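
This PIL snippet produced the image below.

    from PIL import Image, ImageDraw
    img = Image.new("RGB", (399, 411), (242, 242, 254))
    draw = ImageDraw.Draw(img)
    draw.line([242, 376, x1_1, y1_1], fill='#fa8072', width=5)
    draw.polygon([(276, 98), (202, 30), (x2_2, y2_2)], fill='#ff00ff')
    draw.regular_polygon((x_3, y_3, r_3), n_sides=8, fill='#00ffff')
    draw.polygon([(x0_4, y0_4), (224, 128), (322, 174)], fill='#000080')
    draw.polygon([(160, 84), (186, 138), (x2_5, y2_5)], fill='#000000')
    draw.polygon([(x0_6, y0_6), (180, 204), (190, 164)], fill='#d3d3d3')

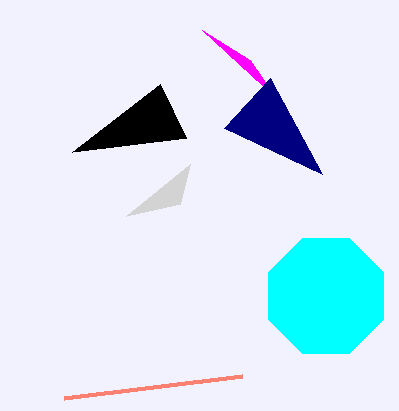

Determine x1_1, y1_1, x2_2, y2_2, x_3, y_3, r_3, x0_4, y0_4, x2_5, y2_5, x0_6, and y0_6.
x1_1 = 64; y1_1 = 398; x2_2 = 250; y2_2 = 60; x_3 = 326; y_3 = 296; r_3 = 62; x0_4 = 270; y0_4 = 78; x2_5 = 72; y2_5 = 152; x0_6 = 126; y0_6 = 216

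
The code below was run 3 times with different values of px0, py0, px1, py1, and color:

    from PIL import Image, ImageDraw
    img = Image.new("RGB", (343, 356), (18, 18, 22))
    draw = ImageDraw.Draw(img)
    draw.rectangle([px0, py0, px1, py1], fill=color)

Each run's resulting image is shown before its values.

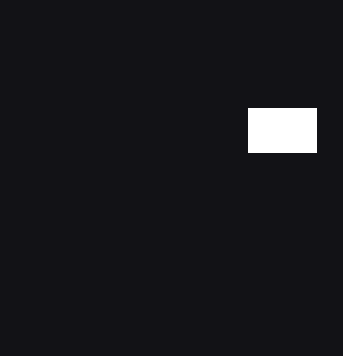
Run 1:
px0 = 248, py0 = 108, px1 = 316, py1 = 152, color = 'white'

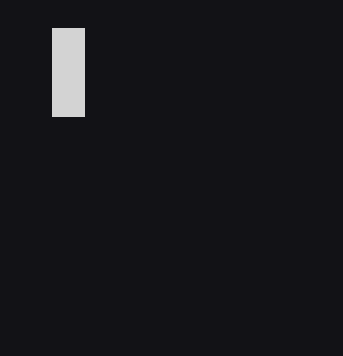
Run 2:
px0 = 52, py0 = 28, px1 = 84, py1 = 116, color = 'lightgray'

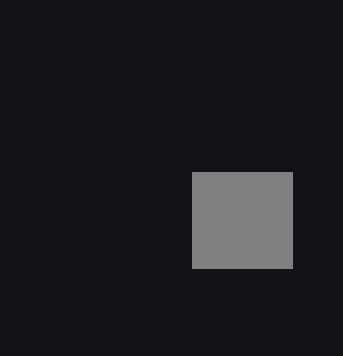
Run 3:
px0 = 192, py0 = 172, px1 = 292, py1 = 268, color = 'gray'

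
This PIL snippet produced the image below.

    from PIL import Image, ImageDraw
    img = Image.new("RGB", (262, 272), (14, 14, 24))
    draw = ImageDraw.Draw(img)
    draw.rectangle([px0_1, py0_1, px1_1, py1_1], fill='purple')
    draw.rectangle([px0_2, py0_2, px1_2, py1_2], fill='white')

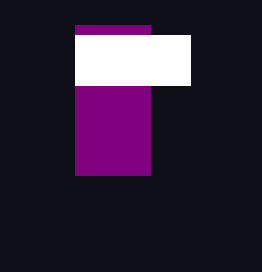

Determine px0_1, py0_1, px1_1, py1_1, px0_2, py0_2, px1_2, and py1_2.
px0_1 = 75; py0_1 = 25; px1_1 = 150; py1_1 = 175; px0_2 = 75; py0_2 = 35; px1_2 = 190; py1_2 = 85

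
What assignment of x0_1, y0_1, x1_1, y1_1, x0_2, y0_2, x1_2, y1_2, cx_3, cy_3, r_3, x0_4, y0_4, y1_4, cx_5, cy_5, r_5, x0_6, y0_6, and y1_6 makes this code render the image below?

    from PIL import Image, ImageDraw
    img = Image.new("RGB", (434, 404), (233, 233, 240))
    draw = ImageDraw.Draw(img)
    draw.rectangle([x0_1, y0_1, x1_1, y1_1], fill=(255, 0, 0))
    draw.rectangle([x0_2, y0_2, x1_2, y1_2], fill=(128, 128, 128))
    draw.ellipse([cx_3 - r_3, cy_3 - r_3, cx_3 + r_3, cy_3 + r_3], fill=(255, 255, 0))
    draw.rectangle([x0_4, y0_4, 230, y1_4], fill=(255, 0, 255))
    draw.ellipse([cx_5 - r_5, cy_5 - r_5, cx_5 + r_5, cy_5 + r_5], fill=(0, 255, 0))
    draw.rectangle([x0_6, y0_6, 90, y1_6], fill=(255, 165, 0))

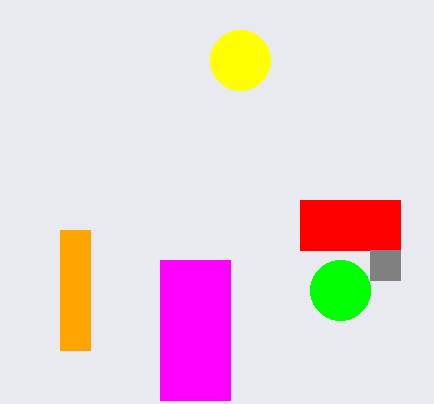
x0_1 = 300
y0_1 = 200
x1_1 = 400
y1_1 = 250
x0_2 = 370
y0_2 = 250
x1_2 = 400
y1_2 = 280
cx_3 = 240
cy_3 = 60
r_3 = 30
x0_4 = 160
y0_4 = 260
y1_4 = 400
cx_5 = 340
cy_5 = 290
r_5 = 30
x0_6 = 60
y0_6 = 230
y1_6 = 350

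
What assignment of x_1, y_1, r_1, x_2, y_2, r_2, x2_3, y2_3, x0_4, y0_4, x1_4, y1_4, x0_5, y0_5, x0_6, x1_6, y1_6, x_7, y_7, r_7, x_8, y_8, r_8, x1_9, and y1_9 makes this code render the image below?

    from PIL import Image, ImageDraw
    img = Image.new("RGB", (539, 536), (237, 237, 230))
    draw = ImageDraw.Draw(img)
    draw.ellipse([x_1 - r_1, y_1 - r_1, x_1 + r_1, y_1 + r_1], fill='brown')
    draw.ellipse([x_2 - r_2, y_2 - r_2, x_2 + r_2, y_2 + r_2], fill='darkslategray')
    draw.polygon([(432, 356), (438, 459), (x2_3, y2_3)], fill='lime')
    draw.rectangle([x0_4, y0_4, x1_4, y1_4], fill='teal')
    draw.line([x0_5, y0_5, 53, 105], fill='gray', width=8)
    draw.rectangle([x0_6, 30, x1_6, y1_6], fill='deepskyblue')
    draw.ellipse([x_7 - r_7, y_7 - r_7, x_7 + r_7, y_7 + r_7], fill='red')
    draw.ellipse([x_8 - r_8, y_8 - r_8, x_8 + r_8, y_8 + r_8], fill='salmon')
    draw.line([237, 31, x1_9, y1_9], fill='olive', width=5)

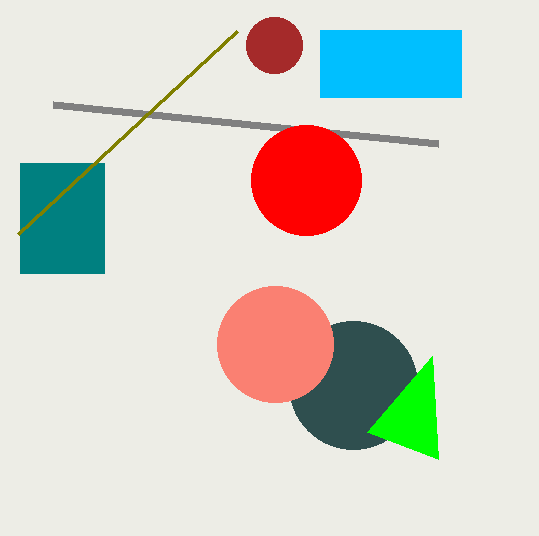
x_1 = 274; y_1 = 45; r_1 = 28; x_2 = 353; y_2 = 385; r_2 = 64; x2_3 = 367; y2_3 = 432; x0_4 = 20; y0_4 = 163; x1_4 = 104; y1_4 = 273; x0_5 = 438; y0_5 = 144; x0_6 = 320; x1_6 = 461; y1_6 = 97; x_7 = 306; y_7 = 180; r_7 = 55; x_8 = 275; y_8 = 344; r_8 = 58; x1_9 = 18; y1_9 = 234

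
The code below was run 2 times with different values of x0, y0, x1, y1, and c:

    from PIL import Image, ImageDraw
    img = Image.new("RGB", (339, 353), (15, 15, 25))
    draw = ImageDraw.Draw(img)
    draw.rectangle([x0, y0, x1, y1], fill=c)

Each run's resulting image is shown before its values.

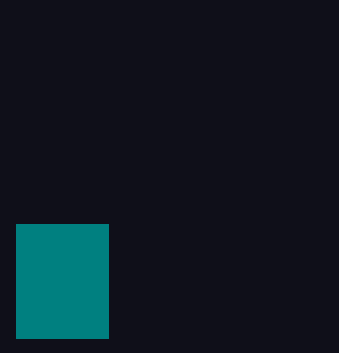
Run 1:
x0 = 16; y0 = 224; x1 = 108; y1 = 338; c = 'teal'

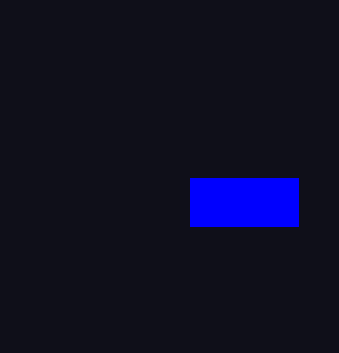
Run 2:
x0 = 190, y0 = 178, x1 = 298, y1 = 226, c = 'blue'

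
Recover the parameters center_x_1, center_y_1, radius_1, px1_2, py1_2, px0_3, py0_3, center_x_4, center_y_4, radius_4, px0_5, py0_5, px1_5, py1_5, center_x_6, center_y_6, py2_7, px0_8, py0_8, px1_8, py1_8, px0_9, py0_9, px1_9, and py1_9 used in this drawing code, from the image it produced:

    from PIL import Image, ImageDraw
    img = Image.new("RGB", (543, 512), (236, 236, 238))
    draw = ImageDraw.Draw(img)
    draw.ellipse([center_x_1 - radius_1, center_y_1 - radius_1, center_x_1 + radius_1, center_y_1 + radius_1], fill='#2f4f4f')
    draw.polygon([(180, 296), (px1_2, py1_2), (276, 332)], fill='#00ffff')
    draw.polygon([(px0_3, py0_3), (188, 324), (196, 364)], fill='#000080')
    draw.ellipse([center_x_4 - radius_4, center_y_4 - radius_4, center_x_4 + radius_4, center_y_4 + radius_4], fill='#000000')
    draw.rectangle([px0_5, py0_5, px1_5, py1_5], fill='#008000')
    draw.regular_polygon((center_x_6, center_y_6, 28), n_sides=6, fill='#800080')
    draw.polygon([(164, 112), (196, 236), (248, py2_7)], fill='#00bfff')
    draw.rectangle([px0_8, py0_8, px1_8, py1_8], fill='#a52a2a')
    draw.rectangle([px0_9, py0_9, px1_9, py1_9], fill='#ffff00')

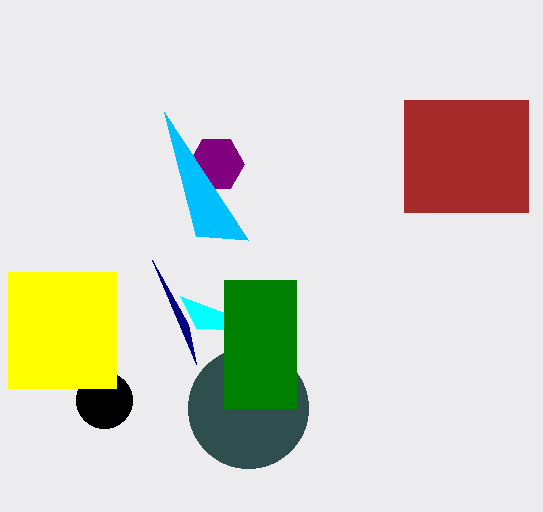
center_x_1 = 248, center_y_1 = 408, radius_1 = 60, px1_2 = 196, py1_2 = 328, px0_3 = 152, py0_3 = 260, center_x_4 = 104, center_y_4 = 400, radius_4 = 28, px0_5 = 224, py0_5 = 280, px1_5 = 296, py1_5 = 408, center_x_6 = 216, center_y_6 = 164, py2_7 = 240, px0_8 = 404, py0_8 = 100, px1_8 = 528, py1_8 = 212, px0_9 = 8, py0_9 = 272, px1_9 = 116, py1_9 = 388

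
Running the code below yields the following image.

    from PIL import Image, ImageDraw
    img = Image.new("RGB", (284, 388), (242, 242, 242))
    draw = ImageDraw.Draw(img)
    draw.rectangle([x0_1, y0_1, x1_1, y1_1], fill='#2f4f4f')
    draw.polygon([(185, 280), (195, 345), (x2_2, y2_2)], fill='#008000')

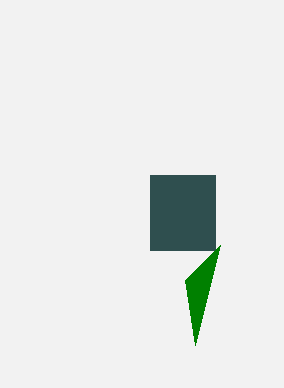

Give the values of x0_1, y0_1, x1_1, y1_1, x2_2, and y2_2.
x0_1 = 150; y0_1 = 175; x1_1 = 215; y1_1 = 250; x2_2 = 220; y2_2 = 245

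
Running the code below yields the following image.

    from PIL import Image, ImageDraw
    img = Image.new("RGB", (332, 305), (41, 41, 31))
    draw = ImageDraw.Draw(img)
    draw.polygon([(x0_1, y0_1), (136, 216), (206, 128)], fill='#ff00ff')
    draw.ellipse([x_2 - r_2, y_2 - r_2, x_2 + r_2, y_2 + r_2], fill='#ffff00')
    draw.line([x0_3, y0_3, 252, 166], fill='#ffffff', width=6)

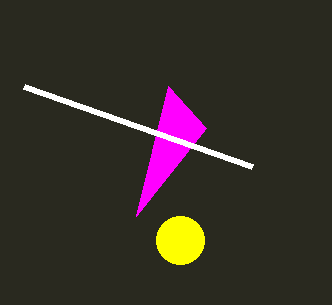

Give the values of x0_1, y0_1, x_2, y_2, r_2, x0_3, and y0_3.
x0_1 = 168; y0_1 = 86; x_2 = 180; y_2 = 240; r_2 = 24; x0_3 = 24; y0_3 = 86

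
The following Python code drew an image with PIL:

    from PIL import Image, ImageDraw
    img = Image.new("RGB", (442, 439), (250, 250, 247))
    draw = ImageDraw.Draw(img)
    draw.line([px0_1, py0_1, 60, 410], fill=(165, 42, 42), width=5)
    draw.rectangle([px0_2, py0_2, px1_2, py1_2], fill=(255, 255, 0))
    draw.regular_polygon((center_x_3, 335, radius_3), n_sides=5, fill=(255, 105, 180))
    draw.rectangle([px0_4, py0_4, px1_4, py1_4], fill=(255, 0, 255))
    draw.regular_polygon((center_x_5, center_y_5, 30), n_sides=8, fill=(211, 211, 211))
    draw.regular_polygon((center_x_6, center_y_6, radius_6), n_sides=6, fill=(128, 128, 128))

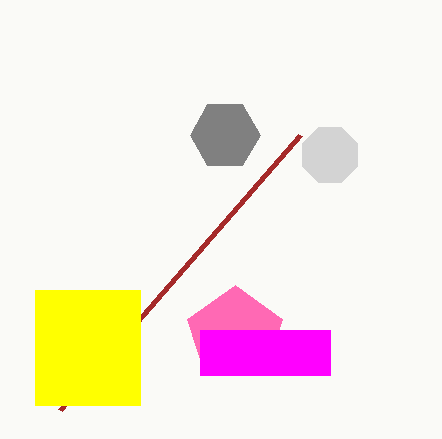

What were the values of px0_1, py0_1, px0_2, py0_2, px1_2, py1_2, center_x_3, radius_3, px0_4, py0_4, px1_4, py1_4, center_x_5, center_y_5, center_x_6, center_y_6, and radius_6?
px0_1 = 300, py0_1 = 135, px0_2 = 35, py0_2 = 290, px1_2 = 140, py1_2 = 405, center_x_3 = 235, radius_3 = 50, px0_4 = 200, py0_4 = 330, px1_4 = 330, py1_4 = 375, center_x_5 = 330, center_y_5 = 155, center_x_6 = 225, center_y_6 = 135, radius_6 = 35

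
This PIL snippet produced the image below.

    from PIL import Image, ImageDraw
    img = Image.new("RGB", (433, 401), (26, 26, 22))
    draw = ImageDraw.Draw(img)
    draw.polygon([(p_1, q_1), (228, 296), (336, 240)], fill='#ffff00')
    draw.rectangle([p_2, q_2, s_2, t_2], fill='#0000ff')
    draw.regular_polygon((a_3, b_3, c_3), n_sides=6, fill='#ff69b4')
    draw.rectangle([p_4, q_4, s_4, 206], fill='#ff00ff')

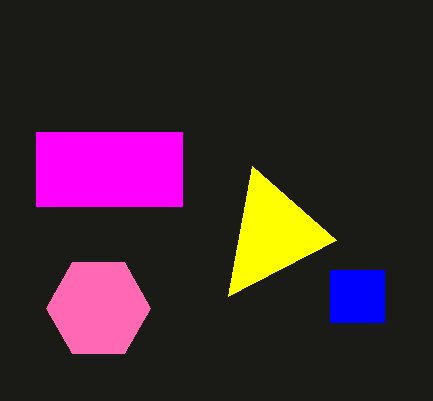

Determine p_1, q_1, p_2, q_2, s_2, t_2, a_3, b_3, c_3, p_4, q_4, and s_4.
p_1 = 252
q_1 = 166
p_2 = 330
q_2 = 270
s_2 = 384
t_2 = 322
a_3 = 98
b_3 = 308
c_3 = 52
p_4 = 36
q_4 = 132
s_4 = 182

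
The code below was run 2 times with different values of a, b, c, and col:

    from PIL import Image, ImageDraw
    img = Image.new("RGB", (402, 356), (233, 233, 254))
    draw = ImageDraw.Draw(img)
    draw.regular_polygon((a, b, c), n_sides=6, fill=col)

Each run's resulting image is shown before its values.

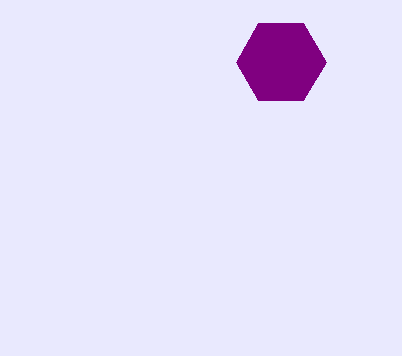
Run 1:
a = 281; b = 62; c = 45; col = 'purple'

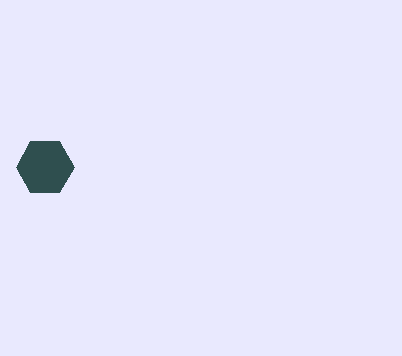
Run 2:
a = 45
b = 167
c = 29
col = 'darkslategray'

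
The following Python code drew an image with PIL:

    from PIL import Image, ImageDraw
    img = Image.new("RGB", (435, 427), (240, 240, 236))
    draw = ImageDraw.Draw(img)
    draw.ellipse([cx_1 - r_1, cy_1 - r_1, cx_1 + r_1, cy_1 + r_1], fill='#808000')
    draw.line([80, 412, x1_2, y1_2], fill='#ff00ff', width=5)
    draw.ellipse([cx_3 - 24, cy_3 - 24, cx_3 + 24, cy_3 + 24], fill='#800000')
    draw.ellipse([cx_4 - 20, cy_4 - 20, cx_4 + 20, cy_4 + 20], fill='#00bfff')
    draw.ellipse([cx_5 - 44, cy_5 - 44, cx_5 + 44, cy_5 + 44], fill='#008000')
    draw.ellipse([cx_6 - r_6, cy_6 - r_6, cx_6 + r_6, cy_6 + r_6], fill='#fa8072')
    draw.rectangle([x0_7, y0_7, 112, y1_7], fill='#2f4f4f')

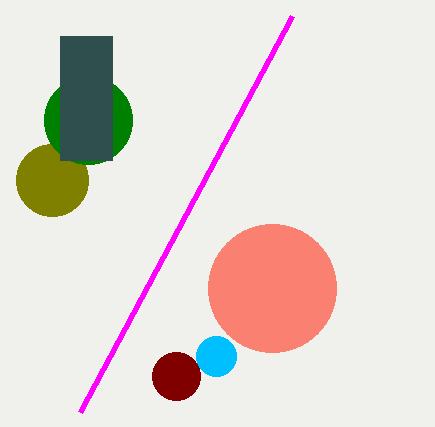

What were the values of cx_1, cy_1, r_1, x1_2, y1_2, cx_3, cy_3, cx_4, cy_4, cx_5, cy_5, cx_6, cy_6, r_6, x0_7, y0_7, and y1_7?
cx_1 = 52; cy_1 = 180; r_1 = 36; x1_2 = 292; y1_2 = 16; cx_3 = 176; cy_3 = 376; cx_4 = 216; cy_4 = 356; cx_5 = 88; cy_5 = 120; cx_6 = 272; cy_6 = 288; r_6 = 64; x0_7 = 60; y0_7 = 36; y1_7 = 160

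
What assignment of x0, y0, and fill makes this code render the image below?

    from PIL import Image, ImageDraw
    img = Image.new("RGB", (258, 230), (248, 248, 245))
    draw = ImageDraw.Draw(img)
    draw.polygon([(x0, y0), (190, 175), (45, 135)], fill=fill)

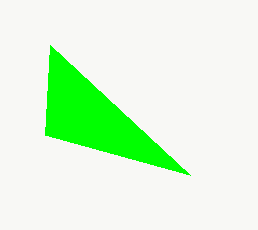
x0 = 50, y0 = 45, fill = 'lime'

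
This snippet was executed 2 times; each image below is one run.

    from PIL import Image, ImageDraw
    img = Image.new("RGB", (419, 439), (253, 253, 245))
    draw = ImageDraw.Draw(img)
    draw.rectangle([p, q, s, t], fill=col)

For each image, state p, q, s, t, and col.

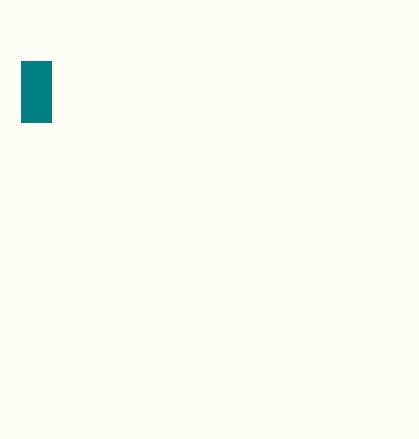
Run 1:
p = 21
q = 61
s = 51
t = 122
col = 'teal'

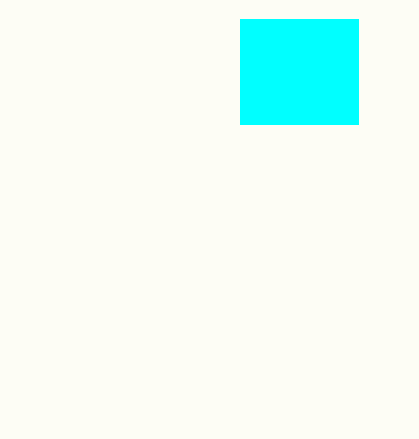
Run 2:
p = 240
q = 19
s = 358
t = 124
col = 'cyan'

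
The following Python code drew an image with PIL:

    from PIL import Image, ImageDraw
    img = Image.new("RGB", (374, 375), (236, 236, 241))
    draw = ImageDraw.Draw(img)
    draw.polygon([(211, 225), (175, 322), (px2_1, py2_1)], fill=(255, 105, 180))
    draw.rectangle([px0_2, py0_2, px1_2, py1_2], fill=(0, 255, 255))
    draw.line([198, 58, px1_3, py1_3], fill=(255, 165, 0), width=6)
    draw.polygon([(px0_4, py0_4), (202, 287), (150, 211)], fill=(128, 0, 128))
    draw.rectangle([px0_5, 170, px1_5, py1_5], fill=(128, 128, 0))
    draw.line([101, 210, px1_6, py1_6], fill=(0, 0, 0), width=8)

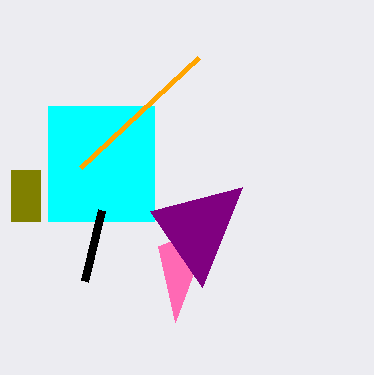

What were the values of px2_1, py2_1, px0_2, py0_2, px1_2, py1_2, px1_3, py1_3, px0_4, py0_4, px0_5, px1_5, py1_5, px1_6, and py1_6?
px2_1 = 158; py2_1 = 246; px0_2 = 48; py0_2 = 106; px1_2 = 154; py1_2 = 221; px1_3 = 80; py1_3 = 168; px0_4 = 242; py0_4 = 187; px0_5 = 11; px1_5 = 40; py1_5 = 221; px1_6 = 84; py1_6 = 281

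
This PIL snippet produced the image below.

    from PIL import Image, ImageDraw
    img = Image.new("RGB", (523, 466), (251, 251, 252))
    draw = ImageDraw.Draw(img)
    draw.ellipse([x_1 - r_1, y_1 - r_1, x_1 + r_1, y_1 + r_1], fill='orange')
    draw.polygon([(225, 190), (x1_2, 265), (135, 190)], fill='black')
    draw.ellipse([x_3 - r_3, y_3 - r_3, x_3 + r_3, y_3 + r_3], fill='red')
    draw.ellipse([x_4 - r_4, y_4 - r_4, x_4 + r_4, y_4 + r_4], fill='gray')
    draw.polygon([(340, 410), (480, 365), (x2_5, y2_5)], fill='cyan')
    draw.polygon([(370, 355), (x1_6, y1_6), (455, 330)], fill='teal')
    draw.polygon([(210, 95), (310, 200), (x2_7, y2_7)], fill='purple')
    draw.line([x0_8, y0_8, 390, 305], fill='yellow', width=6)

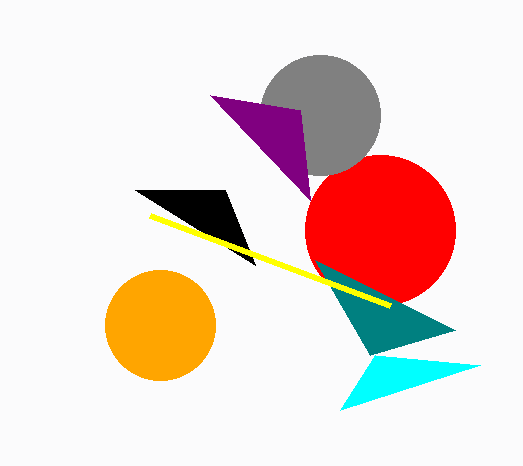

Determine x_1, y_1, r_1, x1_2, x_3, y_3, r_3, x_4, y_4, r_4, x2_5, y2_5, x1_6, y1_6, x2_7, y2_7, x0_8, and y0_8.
x_1 = 160, y_1 = 325, r_1 = 55, x1_2 = 255, x_3 = 380, y_3 = 230, r_3 = 75, x_4 = 320, y_4 = 115, r_4 = 60, x2_5 = 375, y2_5 = 355, x1_6 = 315, y1_6 = 260, x2_7 = 300, y2_7 = 110, x0_8 = 150, y0_8 = 215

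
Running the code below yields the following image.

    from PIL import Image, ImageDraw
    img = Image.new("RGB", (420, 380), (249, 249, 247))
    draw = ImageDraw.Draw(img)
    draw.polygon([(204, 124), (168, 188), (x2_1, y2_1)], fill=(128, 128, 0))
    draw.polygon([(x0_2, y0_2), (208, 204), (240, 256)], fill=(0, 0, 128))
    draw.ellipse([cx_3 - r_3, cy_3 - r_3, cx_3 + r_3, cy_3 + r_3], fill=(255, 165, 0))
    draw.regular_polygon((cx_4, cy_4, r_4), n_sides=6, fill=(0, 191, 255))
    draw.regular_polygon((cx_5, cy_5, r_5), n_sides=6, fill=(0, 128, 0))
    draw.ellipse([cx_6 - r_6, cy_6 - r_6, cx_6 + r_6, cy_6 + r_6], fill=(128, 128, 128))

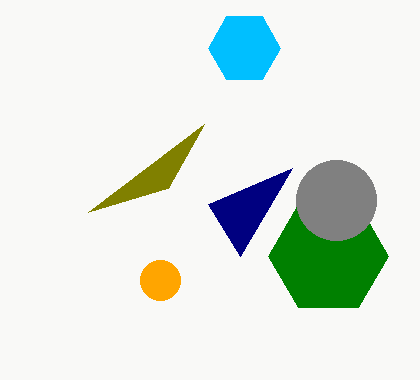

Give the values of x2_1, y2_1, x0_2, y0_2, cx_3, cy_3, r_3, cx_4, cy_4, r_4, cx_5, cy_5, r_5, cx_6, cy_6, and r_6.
x2_1 = 88
y2_1 = 212
x0_2 = 292
y0_2 = 168
cx_3 = 160
cy_3 = 280
r_3 = 20
cx_4 = 244
cy_4 = 48
r_4 = 36
cx_5 = 328
cy_5 = 256
r_5 = 60
cx_6 = 336
cy_6 = 200
r_6 = 40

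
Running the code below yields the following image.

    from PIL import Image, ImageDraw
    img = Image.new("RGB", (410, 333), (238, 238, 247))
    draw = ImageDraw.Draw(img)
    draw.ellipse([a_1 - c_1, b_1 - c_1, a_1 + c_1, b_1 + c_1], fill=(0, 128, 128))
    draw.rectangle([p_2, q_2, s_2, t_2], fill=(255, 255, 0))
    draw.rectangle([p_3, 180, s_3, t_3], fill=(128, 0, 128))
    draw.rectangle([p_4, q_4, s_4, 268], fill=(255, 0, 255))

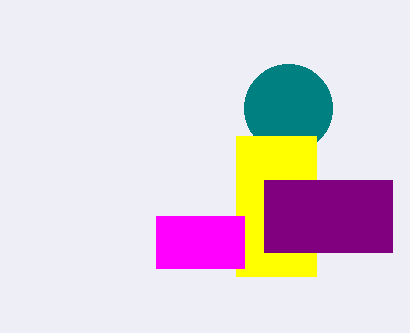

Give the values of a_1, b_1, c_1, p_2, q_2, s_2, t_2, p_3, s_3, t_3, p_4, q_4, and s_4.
a_1 = 288
b_1 = 108
c_1 = 44
p_2 = 236
q_2 = 136
s_2 = 316
t_2 = 276
p_3 = 264
s_3 = 392
t_3 = 252
p_4 = 156
q_4 = 216
s_4 = 244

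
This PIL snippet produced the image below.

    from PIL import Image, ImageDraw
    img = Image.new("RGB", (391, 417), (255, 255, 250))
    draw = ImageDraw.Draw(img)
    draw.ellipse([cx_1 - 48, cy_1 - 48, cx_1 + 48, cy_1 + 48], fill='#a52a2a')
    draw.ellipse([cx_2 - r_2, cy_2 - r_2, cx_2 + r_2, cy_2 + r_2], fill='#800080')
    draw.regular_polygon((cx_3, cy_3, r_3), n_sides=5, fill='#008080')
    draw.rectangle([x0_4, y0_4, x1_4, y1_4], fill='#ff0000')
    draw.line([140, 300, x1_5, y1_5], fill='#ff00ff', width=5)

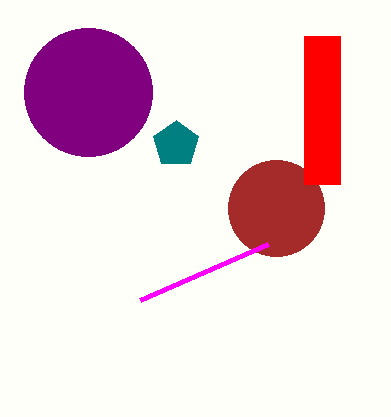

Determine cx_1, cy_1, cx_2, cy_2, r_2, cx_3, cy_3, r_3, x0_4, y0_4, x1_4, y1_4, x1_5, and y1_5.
cx_1 = 276, cy_1 = 208, cx_2 = 88, cy_2 = 92, r_2 = 64, cx_3 = 176, cy_3 = 144, r_3 = 24, x0_4 = 304, y0_4 = 36, x1_4 = 340, y1_4 = 184, x1_5 = 268, y1_5 = 244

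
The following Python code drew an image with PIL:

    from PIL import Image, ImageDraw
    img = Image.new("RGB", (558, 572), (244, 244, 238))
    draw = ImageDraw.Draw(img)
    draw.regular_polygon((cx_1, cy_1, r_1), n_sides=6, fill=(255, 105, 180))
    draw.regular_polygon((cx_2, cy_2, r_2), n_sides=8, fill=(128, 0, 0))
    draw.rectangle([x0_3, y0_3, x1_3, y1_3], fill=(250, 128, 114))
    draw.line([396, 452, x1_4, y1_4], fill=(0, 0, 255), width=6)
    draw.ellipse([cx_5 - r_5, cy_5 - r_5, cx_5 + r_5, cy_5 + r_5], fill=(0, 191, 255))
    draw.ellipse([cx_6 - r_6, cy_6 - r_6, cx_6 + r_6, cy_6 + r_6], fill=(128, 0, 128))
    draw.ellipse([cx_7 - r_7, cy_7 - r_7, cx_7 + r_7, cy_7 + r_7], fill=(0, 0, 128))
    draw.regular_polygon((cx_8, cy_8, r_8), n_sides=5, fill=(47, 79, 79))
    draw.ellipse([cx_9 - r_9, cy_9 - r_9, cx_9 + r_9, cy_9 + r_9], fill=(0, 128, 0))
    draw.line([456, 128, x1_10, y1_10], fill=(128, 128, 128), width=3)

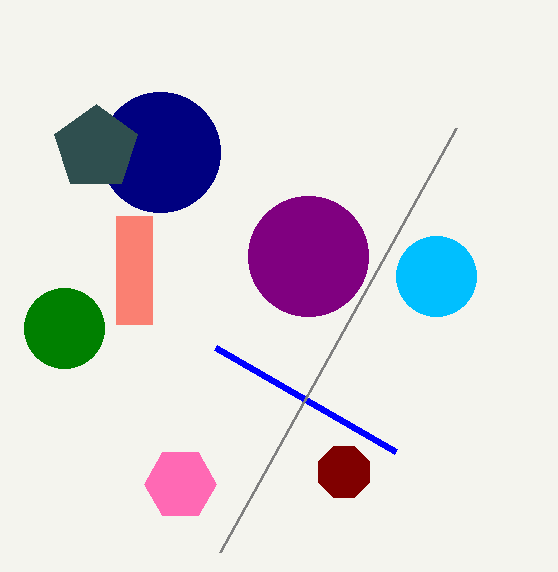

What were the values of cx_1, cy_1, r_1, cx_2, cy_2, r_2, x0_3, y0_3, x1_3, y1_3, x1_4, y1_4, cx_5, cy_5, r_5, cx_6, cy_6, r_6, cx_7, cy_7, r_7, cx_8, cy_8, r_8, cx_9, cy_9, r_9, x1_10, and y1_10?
cx_1 = 180
cy_1 = 484
r_1 = 36
cx_2 = 344
cy_2 = 472
r_2 = 28
x0_3 = 116
y0_3 = 216
x1_3 = 152
y1_3 = 324
x1_4 = 216
y1_4 = 348
cx_5 = 436
cy_5 = 276
r_5 = 40
cx_6 = 308
cy_6 = 256
r_6 = 60
cx_7 = 160
cy_7 = 152
r_7 = 60
cx_8 = 96
cy_8 = 148
r_8 = 44
cx_9 = 64
cy_9 = 328
r_9 = 40
x1_10 = 220
y1_10 = 552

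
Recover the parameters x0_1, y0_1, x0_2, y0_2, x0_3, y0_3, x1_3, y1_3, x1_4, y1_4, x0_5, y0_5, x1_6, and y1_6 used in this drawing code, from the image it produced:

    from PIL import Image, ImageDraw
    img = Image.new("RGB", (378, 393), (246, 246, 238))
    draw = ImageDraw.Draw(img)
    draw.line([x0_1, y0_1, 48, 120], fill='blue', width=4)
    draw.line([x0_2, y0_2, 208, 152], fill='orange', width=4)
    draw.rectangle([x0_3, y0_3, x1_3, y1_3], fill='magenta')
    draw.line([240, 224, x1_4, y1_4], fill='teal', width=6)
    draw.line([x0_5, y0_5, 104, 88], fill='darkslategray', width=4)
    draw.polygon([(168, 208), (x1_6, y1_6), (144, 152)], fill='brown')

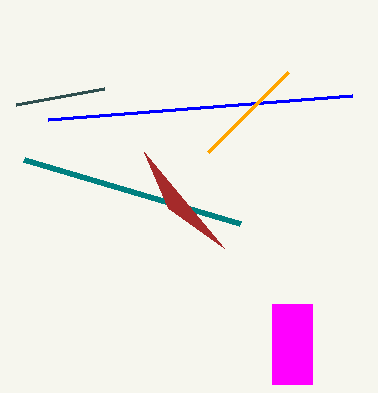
x0_1 = 352, y0_1 = 96, x0_2 = 288, y0_2 = 72, x0_3 = 272, y0_3 = 304, x1_3 = 312, y1_3 = 384, x1_4 = 24, y1_4 = 160, x0_5 = 16, y0_5 = 104, x1_6 = 224, y1_6 = 248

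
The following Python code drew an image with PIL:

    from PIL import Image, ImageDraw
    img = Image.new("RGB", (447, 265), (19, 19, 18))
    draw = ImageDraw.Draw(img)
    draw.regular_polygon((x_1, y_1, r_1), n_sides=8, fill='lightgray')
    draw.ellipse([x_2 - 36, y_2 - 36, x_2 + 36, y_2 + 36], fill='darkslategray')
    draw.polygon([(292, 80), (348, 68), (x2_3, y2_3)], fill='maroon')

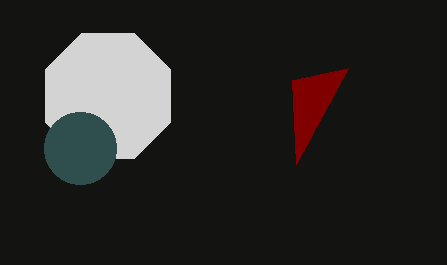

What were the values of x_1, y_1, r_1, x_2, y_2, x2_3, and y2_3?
x_1 = 108, y_1 = 96, r_1 = 68, x_2 = 80, y_2 = 148, x2_3 = 296, y2_3 = 164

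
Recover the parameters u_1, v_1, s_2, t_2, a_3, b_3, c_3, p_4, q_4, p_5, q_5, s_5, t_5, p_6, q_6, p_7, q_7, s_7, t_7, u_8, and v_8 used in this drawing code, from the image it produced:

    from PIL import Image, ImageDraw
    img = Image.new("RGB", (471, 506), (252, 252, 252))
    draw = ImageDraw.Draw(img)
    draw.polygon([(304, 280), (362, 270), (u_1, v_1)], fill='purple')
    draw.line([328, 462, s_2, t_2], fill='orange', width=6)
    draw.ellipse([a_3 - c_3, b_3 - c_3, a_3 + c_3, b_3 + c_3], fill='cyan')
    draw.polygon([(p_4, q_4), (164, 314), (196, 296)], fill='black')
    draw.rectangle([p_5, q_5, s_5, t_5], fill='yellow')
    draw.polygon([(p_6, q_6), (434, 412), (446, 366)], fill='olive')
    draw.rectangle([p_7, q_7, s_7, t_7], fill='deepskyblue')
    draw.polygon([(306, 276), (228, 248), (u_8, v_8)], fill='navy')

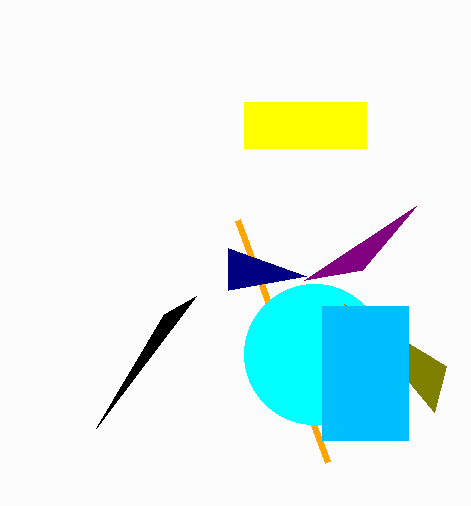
u_1 = 416, v_1 = 206, s_2 = 238, t_2 = 220, a_3 = 314, b_3 = 354, c_3 = 70, p_4 = 96, q_4 = 428, p_5 = 244, q_5 = 102, s_5 = 366, t_5 = 148, p_6 = 344, q_6 = 304, p_7 = 322, q_7 = 306, s_7 = 408, t_7 = 440, u_8 = 228, v_8 = 290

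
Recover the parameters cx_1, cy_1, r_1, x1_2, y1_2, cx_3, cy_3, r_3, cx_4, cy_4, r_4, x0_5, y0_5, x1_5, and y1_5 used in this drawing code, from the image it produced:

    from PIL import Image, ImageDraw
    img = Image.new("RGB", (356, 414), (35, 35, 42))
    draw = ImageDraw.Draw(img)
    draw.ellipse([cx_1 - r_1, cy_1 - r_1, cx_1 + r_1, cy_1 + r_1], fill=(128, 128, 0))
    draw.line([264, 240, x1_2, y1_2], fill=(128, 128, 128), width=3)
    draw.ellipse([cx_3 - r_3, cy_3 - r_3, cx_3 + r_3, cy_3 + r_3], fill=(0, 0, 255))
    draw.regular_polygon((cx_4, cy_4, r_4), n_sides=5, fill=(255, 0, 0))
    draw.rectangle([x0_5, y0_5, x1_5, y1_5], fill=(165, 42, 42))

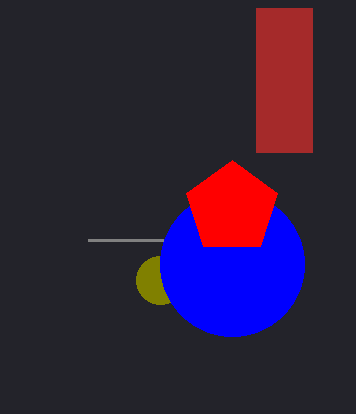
cx_1 = 160; cy_1 = 280; r_1 = 24; x1_2 = 88; y1_2 = 240; cx_3 = 232; cy_3 = 264; r_3 = 72; cx_4 = 232; cy_4 = 208; r_4 = 48; x0_5 = 256; y0_5 = 8; x1_5 = 312; y1_5 = 152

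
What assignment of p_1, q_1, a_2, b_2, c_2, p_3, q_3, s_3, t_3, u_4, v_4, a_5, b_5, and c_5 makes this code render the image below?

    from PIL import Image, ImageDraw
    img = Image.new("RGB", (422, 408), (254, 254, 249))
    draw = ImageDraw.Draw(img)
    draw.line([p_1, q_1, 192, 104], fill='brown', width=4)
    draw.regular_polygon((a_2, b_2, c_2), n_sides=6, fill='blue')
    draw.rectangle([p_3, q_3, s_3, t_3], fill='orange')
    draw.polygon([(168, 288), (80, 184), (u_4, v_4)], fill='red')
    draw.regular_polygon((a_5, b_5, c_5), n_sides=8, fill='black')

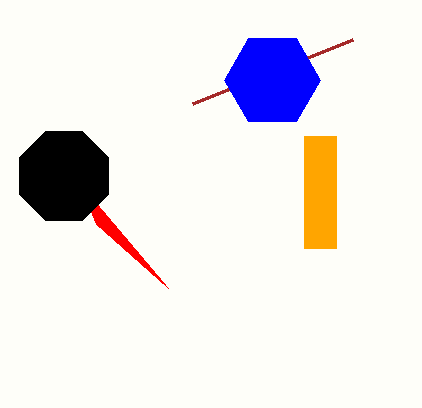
p_1 = 352
q_1 = 40
a_2 = 272
b_2 = 80
c_2 = 48
p_3 = 304
q_3 = 136
s_3 = 336
t_3 = 248
u_4 = 96
v_4 = 224
a_5 = 64
b_5 = 176
c_5 = 48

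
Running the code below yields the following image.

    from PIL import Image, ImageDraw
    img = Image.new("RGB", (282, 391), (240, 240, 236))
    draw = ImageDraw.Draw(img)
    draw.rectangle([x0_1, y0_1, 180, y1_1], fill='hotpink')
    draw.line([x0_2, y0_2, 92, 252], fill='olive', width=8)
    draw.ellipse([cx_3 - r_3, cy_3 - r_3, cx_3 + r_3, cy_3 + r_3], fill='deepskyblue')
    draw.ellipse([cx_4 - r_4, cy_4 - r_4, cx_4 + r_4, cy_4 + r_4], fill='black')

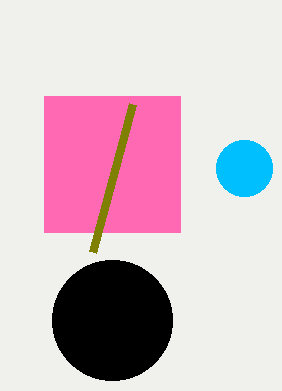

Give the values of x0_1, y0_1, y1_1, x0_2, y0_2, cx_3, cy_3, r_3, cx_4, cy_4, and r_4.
x0_1 = 44
y0_1 = 96
y1_1 = 232
x0_2 = 132
y0_2 = 104
cx_3 = 244
cy_3 = 168
r_3 = 28
cx_4 = 112
cy_4 = 320
r_4 = 60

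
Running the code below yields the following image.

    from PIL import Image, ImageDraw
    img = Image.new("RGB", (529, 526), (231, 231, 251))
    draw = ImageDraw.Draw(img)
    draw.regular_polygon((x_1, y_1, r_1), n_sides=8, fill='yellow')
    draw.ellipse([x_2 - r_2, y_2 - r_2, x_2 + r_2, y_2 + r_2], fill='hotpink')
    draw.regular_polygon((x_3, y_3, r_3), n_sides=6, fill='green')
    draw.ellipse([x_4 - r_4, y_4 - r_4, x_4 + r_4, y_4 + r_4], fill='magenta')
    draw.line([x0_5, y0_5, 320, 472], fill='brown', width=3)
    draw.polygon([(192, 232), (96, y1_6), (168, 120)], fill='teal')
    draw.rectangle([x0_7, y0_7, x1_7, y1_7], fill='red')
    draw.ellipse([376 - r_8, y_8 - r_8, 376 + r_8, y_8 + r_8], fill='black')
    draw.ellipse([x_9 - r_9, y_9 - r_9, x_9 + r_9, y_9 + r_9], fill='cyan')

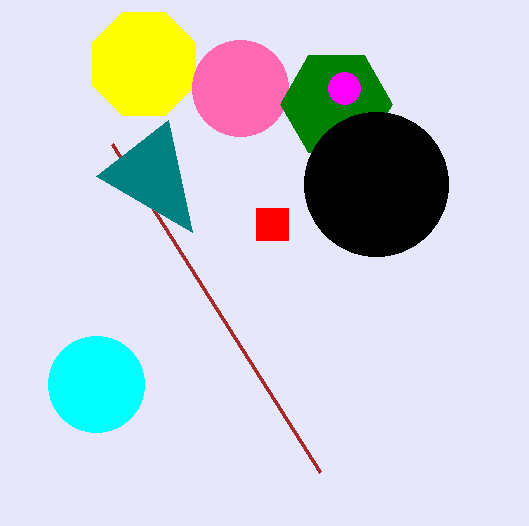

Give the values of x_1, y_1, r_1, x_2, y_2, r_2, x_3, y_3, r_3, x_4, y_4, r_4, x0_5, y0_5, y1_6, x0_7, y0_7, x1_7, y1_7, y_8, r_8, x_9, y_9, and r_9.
x_1 = 144, y_1 = 64, r_1 = 56, x_2 = 240, y_2 = 88, r_2 = 48, x_3 = 336, y_3 = 104, r_3 = 56, x_4 = 344, y_4 = 88, r_4 = 16, x0_5 = 112, y0_5 = 144, y1_6 = 176, x0_7 = 256, y0_7 = 208, x1_7 = 288, y1_7 = 240, y_8 = 184, r_8 = 72, x_9 = 96, y_9 = 384, r_9 = 48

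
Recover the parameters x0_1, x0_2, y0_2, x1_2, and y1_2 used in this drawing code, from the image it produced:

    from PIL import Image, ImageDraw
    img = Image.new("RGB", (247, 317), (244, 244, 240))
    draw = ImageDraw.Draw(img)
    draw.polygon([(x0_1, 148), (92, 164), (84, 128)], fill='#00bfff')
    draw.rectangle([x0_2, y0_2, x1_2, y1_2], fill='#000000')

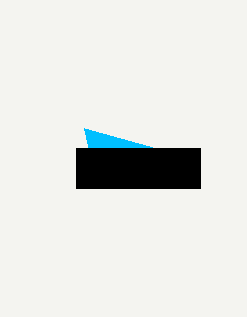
x0_1 = 156
x0_2 = 76
y0_2 = 148
x1_2 = 200
y1_2 = 188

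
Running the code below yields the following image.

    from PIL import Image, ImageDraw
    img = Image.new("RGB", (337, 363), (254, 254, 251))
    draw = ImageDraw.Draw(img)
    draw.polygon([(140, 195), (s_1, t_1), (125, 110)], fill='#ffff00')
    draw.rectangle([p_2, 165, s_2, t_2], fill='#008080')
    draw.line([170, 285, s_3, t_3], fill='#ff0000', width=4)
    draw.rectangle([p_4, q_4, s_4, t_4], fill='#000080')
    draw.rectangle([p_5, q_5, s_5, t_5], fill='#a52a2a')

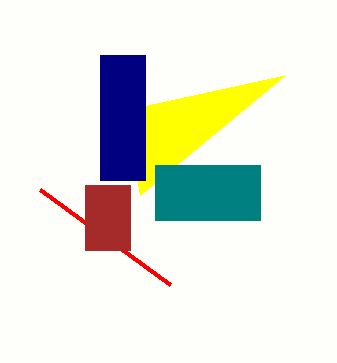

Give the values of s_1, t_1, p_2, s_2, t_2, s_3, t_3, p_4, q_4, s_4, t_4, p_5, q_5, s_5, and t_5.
s_1 = 285
t_1 = 75
p_2 = 155
s_2 = 260
t_2 = 220
s_3 = 40
t_3 = 190
p_4 = 100
q_4 = 55
s_4 = 145
t_4 = 180
p_5 = 85
q_5 = 185
s_5 = 130
t_5 = 250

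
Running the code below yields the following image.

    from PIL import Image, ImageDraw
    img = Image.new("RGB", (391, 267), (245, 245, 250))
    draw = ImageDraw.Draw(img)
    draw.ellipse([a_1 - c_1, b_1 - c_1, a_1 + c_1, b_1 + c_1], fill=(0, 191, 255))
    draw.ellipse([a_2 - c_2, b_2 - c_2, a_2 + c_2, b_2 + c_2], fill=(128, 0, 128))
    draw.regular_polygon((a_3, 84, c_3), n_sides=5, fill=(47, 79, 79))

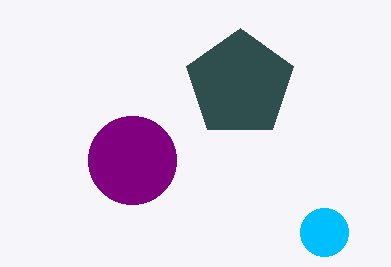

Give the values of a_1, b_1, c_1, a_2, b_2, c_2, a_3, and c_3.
a_1 = 324, b_1 = 232, c_1 = 24, a_2 = 132, b_2 = 160, c_2 = 44, a_3 = 240, c_3 = 56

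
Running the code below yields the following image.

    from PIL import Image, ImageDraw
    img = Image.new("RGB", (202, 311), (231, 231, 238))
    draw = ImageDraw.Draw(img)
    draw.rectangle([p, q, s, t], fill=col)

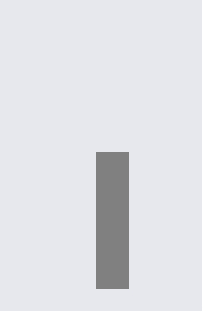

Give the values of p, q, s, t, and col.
p = 96; q = 152; s = 128; t = 288; col = 'gray'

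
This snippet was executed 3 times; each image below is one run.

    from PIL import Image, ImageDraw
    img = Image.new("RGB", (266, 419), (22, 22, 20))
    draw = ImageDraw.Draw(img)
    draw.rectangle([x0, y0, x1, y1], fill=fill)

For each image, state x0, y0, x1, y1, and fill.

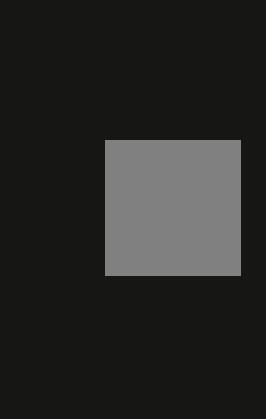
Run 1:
x0 = 105, y0 = 140, x1 = 240, y1 = 275, fill = 'gray'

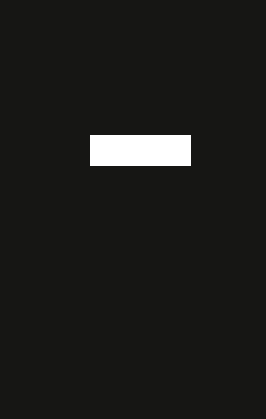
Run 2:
x0 = 90
y0 = 135
x1 = 190
y1 = 165
fill = 'white'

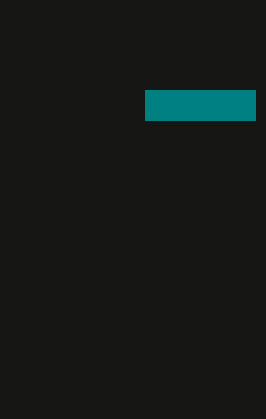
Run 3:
x0 = 145, y0 = 90, x1 = 255, y1 = 120, fill = 'teal'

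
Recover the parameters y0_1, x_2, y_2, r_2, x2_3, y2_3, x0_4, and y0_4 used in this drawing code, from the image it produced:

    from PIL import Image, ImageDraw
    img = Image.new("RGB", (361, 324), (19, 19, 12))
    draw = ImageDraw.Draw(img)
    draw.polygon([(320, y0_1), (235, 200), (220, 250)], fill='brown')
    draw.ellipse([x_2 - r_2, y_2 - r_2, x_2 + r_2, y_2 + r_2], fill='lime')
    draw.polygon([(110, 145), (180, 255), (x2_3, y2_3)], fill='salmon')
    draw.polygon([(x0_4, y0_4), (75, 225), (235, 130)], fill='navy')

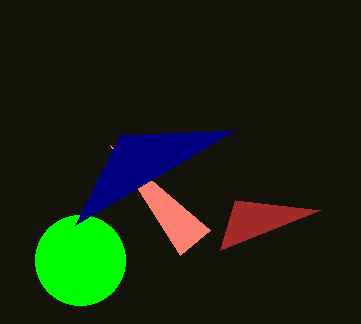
y0_1 = 210; x_2 = 80; y_2 = 260; r_2 = 45; x2_3 = 210; y2_3 = 230; x0_4 = 120; y0_4 = 135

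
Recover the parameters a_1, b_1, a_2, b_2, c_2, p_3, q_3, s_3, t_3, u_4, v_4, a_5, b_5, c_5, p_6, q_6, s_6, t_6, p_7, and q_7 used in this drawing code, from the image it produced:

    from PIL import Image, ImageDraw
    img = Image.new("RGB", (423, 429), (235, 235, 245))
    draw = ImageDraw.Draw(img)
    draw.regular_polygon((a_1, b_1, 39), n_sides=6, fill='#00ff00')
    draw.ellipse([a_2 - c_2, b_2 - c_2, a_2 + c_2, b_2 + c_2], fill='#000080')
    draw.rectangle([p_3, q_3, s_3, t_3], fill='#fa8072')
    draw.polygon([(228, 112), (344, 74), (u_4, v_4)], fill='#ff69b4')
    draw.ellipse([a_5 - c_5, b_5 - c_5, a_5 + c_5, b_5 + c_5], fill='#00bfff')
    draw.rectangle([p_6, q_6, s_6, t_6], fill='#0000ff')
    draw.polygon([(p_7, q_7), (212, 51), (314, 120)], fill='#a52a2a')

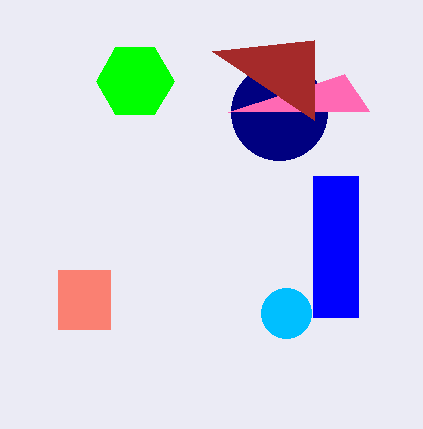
a_1 = 135; b_1 = 81; a_2 = 279; b_2 = 112; c_2 = 48; p_3 = 58; q_3 = 270; s_3 = 110; t_3 = 329; u_4 = 369; v_4 = 111; a_5 = 286; b_5 = 313; c_5 = 25; p_6 = 313; q_6 = 176; s_6 = 358; t_6 = 317; p_7 = 314; q_7 = 40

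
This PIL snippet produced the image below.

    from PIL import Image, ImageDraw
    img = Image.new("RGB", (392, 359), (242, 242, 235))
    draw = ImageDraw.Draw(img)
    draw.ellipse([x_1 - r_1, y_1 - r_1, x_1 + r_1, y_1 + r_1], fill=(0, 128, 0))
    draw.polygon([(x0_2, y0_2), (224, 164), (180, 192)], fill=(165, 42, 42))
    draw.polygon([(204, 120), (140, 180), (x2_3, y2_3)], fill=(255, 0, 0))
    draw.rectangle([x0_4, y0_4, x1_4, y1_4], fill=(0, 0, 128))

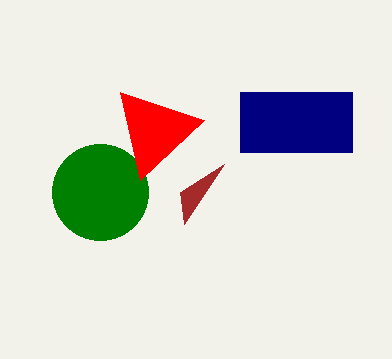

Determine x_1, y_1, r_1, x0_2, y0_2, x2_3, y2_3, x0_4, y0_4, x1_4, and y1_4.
x_1 = 100
y_1 = 192
r_1 = 48
x0_2 = 184
y0_2 = 224
x2_3 = 120
y2_3 = 92
x0_4 = 240
y0_4 = 92
x1_4 = 352
y1_4 = 152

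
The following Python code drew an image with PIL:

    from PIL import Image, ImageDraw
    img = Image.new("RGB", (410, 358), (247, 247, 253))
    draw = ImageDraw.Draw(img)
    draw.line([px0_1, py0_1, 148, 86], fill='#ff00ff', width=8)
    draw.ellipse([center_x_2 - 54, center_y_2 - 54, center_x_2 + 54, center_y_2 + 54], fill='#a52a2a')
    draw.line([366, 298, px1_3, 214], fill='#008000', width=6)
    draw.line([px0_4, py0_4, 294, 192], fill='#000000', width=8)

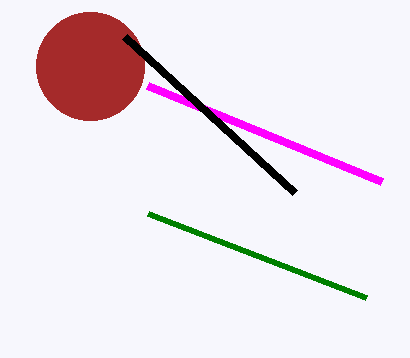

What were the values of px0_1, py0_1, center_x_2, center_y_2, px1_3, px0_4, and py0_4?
px0_1 = 382; py0_1 = 182; center_x_2 = 90; center_y_2 = 66; px1_3 = 148; px0_4 = 124; py0_4 = 36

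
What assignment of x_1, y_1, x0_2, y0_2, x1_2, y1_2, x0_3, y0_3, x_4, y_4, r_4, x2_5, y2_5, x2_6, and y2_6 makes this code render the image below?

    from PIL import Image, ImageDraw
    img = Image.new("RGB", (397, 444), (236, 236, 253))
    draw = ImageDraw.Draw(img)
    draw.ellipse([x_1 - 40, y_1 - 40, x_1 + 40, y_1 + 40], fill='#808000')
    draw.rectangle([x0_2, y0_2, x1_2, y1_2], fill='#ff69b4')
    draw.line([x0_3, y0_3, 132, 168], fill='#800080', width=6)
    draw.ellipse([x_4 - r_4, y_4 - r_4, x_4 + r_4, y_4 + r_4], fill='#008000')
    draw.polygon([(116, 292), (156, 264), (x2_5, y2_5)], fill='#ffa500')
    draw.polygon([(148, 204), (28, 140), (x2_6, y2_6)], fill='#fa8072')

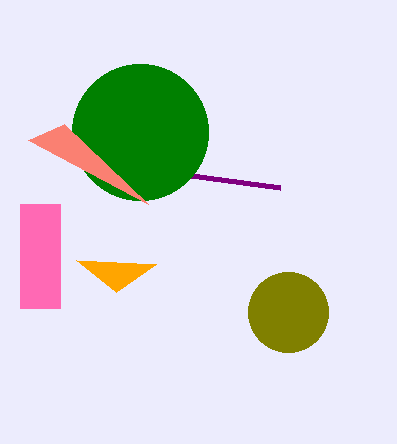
x_1 = 288
y_1 = 312
x0_2 = 20
y0_2 = 204
x1_2 = 60
y1_2 = 308
x0_3 = 280
y0_3 = 188
x_4 = 140
y_4 = 132
r_4 = 68
x2_5 = 76
y2_5 = 260
x2_6 = 64
y2_6 = 124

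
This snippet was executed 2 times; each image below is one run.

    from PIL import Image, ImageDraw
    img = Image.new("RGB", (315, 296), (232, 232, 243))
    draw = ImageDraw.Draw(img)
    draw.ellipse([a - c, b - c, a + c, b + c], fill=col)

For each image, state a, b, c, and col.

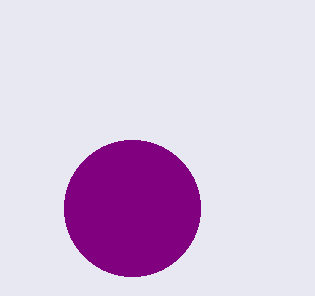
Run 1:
a = 132
b = 208
c = 68
col = 'purple'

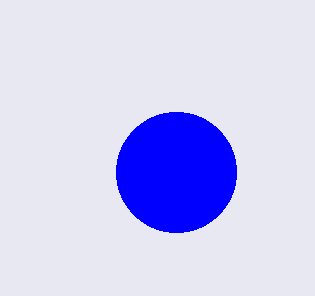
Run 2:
a = 176
b = 172
c = 60
col = 'blue'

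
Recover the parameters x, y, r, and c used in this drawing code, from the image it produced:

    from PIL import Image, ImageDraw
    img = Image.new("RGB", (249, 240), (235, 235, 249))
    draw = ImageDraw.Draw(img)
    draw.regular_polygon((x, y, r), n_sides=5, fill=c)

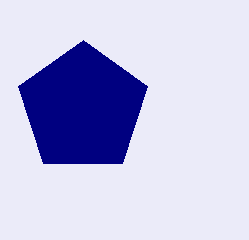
x = 83
y = 108
r = 68
c = 'navy'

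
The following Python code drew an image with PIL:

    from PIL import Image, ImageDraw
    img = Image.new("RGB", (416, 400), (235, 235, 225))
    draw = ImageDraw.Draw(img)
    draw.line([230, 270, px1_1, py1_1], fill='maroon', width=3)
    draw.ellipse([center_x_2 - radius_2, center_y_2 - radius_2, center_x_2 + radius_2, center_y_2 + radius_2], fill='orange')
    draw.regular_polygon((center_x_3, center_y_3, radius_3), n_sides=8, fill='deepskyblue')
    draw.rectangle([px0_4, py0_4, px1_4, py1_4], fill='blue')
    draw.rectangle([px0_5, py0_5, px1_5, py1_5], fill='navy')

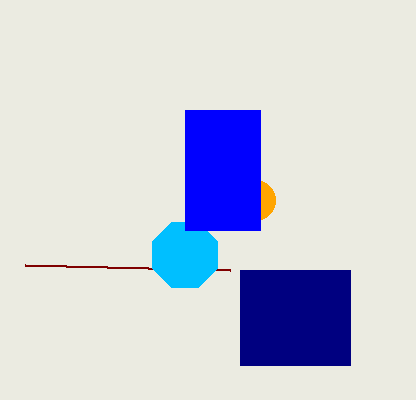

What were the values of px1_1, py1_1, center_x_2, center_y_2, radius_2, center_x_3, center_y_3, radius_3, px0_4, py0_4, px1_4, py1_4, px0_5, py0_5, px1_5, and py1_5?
px1_1 = 25, py1_1 = 265, center_x_2 = 255, center_y_2 = 200, radius_2 = 20, center_x_3 = 185, center_y_3 = 255, radius_3 = 35, px0_4 = 185, py0_4 = 110, px1_4 = 260, py1_4 = 230, px0_5 = 240, py0_5 = 270, px1_5 = 350, py1_5 = 365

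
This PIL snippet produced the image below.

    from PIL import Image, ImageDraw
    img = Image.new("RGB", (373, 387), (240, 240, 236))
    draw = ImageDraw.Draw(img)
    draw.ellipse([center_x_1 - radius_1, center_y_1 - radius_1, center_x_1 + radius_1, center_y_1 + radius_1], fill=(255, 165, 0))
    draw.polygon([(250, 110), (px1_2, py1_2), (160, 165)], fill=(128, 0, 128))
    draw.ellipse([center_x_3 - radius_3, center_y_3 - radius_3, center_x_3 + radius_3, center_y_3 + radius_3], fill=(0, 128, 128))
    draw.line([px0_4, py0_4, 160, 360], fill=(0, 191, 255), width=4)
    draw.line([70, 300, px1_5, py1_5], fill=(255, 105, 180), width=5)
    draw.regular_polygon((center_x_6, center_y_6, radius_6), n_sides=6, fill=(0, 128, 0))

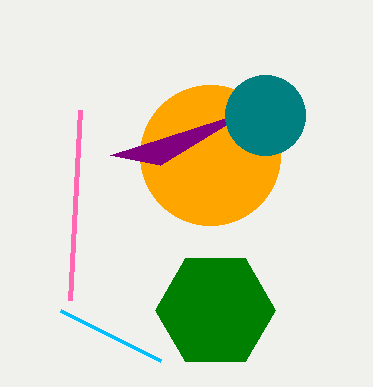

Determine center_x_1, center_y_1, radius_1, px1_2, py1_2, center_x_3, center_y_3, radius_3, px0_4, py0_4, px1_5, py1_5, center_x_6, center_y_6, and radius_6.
center_x_1 = 210, center_y_1 = 155, radius_1 = 70, px1_2 = 110, py1_2 = 155, center_x_3 = 265, center_y_3 = 115, radius_3 = 40, px0_4 = 60, py0_4 = 310, px1_5 = 80, py1_5 = 110, center_x_6 = 215, center_y_6 = 310, radius_6 = 60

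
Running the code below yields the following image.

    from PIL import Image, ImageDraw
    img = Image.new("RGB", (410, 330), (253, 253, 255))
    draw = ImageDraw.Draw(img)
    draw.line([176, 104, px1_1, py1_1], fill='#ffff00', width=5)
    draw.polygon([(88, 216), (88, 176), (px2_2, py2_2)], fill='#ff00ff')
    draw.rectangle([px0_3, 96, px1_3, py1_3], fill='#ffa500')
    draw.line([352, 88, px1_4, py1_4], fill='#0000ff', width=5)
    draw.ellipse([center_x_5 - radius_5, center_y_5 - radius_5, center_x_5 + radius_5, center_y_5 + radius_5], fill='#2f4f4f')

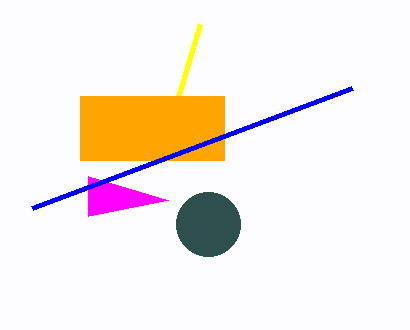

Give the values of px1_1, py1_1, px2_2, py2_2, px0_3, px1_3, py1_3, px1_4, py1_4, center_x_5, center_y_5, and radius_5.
px1_1 = 200, py1_1 = 24, px2_2 = 168, py2_2 = 200, px0_3 = 80, px1_3 = 224, py1_3 = 160, px1_4 = 32, py1_4 = 208, center_x_5 = 208, center_y_5 = 224, radius_5 = 32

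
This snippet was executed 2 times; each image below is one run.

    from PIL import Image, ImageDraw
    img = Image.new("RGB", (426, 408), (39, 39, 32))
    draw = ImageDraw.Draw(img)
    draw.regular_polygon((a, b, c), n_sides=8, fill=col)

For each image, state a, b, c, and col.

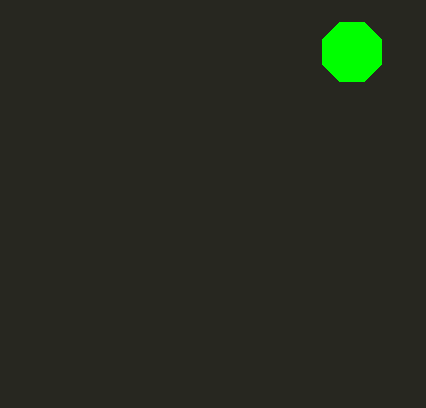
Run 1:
a = 352
b = 52
c = 32
col = 'lime'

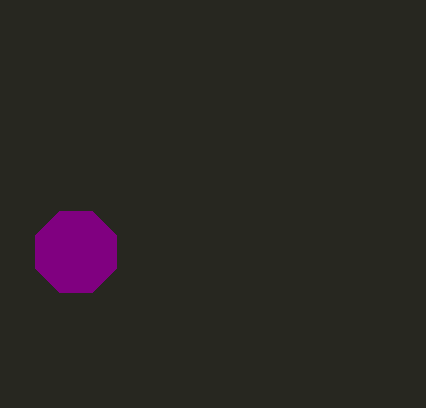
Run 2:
a = 76; b = 252; c = 44; col = 'purple'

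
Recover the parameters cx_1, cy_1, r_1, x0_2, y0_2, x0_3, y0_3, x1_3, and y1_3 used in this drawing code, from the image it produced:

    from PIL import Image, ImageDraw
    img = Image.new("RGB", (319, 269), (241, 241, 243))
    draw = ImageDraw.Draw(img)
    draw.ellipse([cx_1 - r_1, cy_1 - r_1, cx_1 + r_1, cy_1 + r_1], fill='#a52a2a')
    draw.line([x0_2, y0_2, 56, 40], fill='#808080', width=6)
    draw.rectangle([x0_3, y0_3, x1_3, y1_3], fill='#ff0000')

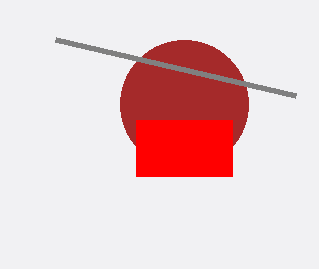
cx_1 = 184; cy_1 = 104; r_1 = 64; x0_2 = 296; y0_2 = 96; x0_3 = 136; y0_3 = 120; x1_3 = 232; y1_3 = 176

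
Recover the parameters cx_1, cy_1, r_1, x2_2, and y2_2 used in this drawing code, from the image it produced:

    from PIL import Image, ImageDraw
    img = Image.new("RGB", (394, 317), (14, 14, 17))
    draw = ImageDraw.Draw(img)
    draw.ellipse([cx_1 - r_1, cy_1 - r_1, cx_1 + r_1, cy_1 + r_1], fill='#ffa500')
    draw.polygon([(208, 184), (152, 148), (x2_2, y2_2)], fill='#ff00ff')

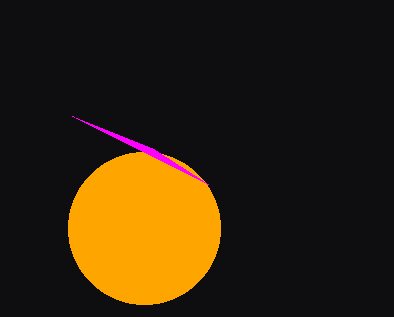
cx_1 = 144; cy_1 = 228; r_1 = 76; x2_2 = 72; y2_2 = 116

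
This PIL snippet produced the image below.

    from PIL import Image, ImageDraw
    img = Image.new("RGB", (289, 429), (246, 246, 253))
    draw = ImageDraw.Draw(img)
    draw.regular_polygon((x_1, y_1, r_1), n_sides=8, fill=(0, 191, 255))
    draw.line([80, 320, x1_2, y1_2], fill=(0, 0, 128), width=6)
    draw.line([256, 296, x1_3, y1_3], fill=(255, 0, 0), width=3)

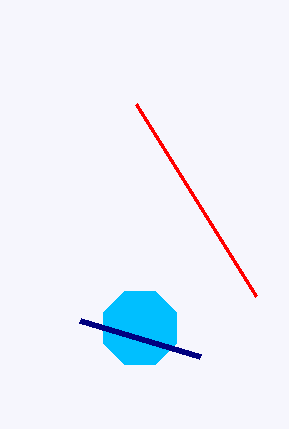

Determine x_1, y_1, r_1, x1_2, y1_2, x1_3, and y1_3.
x_1 = 140, y_1 = 328, r_1 = 40, x1_2 = 200, y1_2 = 356, x1_3 = 136, y1_3 = 104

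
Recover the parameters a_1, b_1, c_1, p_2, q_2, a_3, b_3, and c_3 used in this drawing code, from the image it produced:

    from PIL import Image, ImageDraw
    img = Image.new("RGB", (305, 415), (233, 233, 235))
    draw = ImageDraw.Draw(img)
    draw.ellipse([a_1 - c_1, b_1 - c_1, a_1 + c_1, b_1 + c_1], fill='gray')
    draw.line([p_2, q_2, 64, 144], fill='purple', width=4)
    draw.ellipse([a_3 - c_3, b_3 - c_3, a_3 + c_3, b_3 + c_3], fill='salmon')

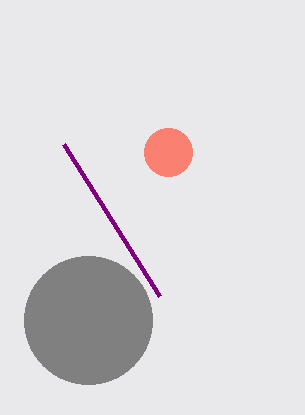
a_1 = 88; b_1 = 320; c_1 = 64; p_2 = 160; q_2 = 296; a_3 = 168; b_3 = 152; c_3 = 24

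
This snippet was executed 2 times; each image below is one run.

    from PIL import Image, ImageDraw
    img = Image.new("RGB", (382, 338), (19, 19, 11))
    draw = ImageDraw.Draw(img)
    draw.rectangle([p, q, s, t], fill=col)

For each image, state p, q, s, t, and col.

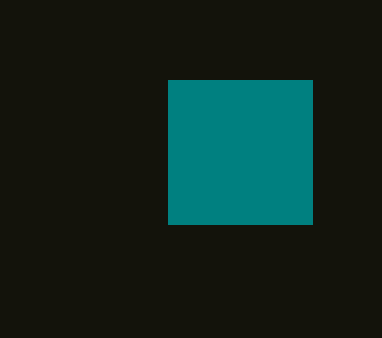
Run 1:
p = 168
q = 80
s = 312
t = 224
col = 'teal'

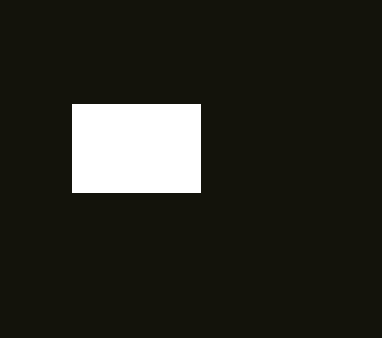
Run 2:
p = 72
q = 104
s = 200
t = 192
col = 'white'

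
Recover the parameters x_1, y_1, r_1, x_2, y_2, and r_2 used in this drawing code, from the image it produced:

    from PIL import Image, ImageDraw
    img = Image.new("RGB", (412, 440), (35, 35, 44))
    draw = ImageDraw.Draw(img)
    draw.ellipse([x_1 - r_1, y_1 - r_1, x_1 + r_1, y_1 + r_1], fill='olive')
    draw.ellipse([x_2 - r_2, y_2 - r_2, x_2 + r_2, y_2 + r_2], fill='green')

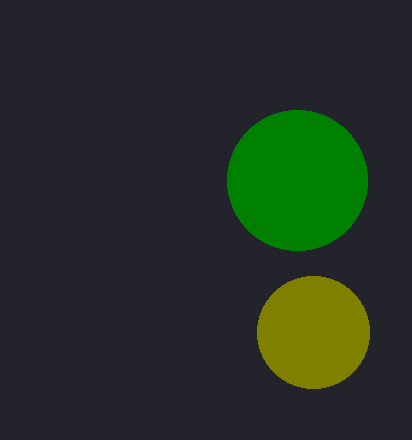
x_1 = 313, y_1 = 332, r_1 = 56, x_2 = 297, y_2 = 180, r_2 = 70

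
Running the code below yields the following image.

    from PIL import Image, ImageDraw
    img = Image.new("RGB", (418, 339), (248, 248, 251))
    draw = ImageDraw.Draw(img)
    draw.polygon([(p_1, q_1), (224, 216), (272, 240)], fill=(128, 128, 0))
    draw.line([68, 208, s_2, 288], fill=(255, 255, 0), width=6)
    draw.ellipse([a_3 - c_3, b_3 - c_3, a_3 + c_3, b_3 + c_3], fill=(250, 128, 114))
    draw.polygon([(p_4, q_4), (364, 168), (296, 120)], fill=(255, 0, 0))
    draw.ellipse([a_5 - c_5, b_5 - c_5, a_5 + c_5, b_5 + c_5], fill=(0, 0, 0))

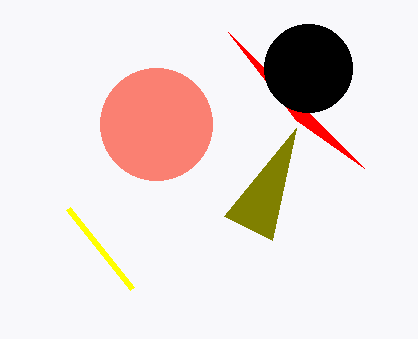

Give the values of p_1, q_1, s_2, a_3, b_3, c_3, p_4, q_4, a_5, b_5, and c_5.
p_1 = 296; q_1 = 128; s_2 = 132; a_3 = 156; b_3 = 124; c_3 = 56; p_4 = 228; q_4 = 32; a_5 = 308; b_5 = 68; c_5 = 44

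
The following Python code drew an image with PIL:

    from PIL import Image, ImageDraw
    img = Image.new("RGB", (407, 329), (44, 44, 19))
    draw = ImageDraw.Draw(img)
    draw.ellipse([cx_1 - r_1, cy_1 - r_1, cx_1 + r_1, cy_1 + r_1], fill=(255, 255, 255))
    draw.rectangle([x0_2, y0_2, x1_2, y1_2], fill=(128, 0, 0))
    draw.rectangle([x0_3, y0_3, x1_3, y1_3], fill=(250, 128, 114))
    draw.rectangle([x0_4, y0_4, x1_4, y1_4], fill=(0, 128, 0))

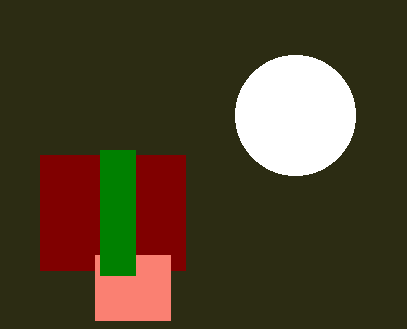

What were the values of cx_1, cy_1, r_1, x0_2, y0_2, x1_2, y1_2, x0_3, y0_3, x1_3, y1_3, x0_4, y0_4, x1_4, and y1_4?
cx_1 = 295; cy_1 = 115; r_1 = 60; x0_2 = 40; y0_2 = 155; x1_2 = 185; y1_2 = 270; x0_3 = 95; y0_3 = 255; x1_3 = 170; y1_3 = 320; x0_4 = 100; y0_4 = 150; x1_4 = 135; y1_4 = 275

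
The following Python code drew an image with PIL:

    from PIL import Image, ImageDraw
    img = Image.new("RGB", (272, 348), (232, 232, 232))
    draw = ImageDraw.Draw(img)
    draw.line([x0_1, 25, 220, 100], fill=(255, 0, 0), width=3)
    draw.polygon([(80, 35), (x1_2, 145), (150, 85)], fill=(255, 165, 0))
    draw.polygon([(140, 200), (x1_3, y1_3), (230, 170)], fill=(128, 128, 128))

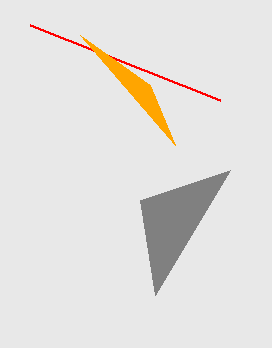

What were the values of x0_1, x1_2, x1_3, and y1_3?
x0_1 = 30
x1_2 = 175
x1_3 = 155
y1_3 = 295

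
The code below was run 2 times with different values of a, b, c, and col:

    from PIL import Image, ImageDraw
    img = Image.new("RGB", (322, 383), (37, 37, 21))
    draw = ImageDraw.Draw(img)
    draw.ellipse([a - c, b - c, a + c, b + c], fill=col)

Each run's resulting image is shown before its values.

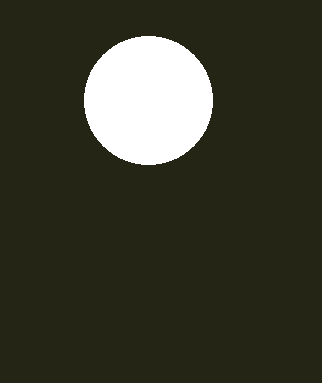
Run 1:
a = 148; b = 100; c = 64; col = 'white'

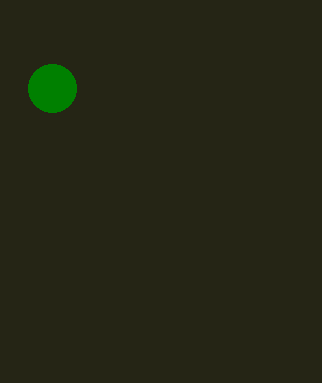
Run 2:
a = 52, b = 88, c = 24, col = 'green'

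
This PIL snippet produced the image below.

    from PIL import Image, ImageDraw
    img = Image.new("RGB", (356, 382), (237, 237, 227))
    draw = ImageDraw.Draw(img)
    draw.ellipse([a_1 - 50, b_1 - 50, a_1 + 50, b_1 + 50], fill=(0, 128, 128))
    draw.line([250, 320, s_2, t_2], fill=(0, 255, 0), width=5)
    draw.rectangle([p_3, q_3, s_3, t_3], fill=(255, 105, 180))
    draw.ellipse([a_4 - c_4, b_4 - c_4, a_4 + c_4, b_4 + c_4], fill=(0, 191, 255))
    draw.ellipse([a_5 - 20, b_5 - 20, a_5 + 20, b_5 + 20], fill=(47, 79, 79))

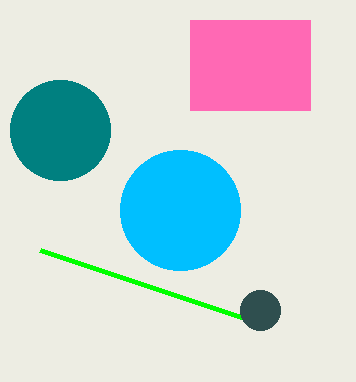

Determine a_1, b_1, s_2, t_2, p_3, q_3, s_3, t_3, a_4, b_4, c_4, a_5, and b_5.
a_1 = 60
b_1 = 130
s_2 = 40
t_2 = 250
p_3 = 190
q_3 = 20
s_3 = 310
t_3 = 110
a_4 = 180
b_4 = 210
c_4 = 60
a_5 = 260
b_5 = 310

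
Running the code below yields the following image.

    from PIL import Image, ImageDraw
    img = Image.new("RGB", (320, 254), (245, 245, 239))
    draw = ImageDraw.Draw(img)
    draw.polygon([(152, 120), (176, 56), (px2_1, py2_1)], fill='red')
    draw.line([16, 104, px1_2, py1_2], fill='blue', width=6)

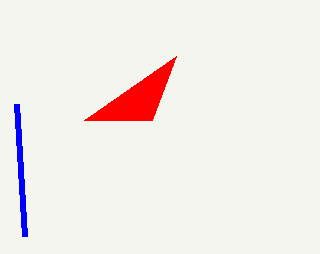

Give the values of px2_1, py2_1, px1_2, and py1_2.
px2_1 = 84
py2_1 = 120
px1_2 = 24
py1_2 = 236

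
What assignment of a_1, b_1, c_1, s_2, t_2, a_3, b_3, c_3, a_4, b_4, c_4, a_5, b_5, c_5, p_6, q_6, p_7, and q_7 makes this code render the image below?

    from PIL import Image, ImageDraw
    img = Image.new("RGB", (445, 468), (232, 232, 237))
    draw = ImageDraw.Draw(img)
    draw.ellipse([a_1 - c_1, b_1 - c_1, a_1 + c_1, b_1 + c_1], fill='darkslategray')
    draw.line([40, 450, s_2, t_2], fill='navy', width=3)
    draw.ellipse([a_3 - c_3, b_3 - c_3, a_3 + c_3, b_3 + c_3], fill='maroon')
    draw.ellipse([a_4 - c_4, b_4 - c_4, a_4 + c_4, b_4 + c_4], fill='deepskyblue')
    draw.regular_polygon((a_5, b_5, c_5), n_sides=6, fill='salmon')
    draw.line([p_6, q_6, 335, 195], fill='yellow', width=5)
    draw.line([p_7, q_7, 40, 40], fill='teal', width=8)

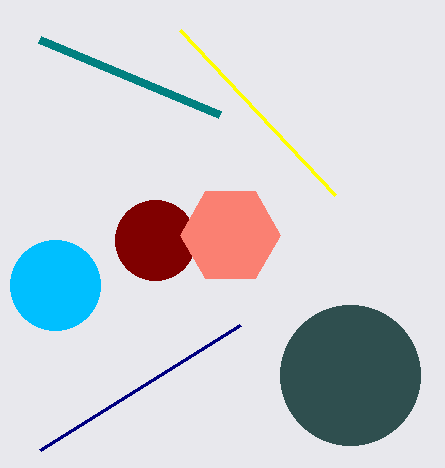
a_1 = 350, b_1 = 375, c_1 = 70, s_2 = 240, t_2 = 325, a_3 = 155, b_3 = 240, c_3 = 40, a_4 = 55, b_4 = 285, c_4 = 45, a_5 = 230, b_5 = 235, c_5 = 50, p_6 = 180, q_6 = 30, p_7 = 220, q_7 = 115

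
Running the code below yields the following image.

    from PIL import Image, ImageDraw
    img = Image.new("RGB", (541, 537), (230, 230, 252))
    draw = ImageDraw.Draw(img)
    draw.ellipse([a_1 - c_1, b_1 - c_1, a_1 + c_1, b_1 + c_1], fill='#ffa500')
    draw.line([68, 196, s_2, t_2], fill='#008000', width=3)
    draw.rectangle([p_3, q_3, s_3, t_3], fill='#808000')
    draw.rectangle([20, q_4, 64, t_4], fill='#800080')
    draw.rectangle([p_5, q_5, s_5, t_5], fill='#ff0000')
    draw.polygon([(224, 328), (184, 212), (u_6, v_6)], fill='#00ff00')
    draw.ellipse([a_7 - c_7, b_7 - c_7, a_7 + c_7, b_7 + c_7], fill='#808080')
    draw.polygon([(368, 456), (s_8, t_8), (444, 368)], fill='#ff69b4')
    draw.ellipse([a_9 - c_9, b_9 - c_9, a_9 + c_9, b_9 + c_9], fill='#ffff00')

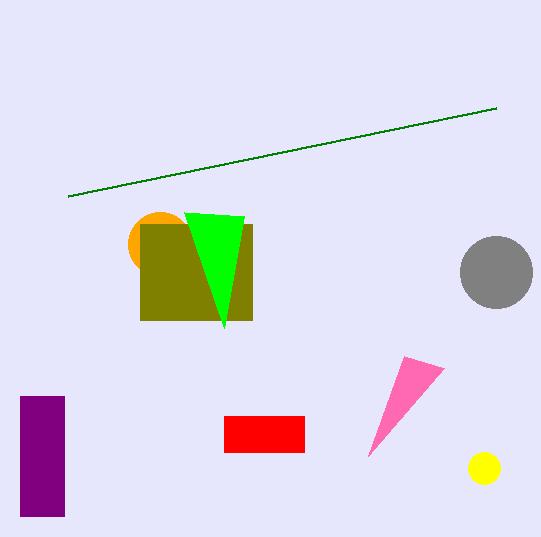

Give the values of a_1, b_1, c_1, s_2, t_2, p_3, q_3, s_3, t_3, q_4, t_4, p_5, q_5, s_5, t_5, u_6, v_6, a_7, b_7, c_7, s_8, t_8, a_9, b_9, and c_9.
a_1 = 160; b_1 = 244; c_1 = 32; s_2 = 496; t_2 = 108; p_3 = 140; q_3 = 224; s_3 = 252; t_3 = 320; q_4 = 396; t_4 = 516; p_5 = 224; q_5 = 416; s_5 = 304; t_5 = 452; u_6 = 244; v_6 = 216; a_7 = 496; b_7 = 272; c_7 = 36; s_8 = 404; t_8 = 356; a_9 = 484; b_9 = 468; c_9 = 16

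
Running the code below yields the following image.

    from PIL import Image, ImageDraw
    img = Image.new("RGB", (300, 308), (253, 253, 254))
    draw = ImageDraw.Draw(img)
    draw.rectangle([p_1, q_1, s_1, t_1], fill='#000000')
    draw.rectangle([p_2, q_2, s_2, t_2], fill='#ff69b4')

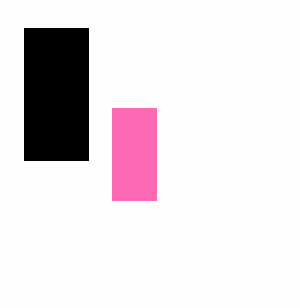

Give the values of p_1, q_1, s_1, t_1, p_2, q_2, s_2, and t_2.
p_1 = 24, q_1 = 28, s_1 = 88, t_1 = 160, p_2 = 112, q_2 = 108, s_2 = 156, t_2 = 200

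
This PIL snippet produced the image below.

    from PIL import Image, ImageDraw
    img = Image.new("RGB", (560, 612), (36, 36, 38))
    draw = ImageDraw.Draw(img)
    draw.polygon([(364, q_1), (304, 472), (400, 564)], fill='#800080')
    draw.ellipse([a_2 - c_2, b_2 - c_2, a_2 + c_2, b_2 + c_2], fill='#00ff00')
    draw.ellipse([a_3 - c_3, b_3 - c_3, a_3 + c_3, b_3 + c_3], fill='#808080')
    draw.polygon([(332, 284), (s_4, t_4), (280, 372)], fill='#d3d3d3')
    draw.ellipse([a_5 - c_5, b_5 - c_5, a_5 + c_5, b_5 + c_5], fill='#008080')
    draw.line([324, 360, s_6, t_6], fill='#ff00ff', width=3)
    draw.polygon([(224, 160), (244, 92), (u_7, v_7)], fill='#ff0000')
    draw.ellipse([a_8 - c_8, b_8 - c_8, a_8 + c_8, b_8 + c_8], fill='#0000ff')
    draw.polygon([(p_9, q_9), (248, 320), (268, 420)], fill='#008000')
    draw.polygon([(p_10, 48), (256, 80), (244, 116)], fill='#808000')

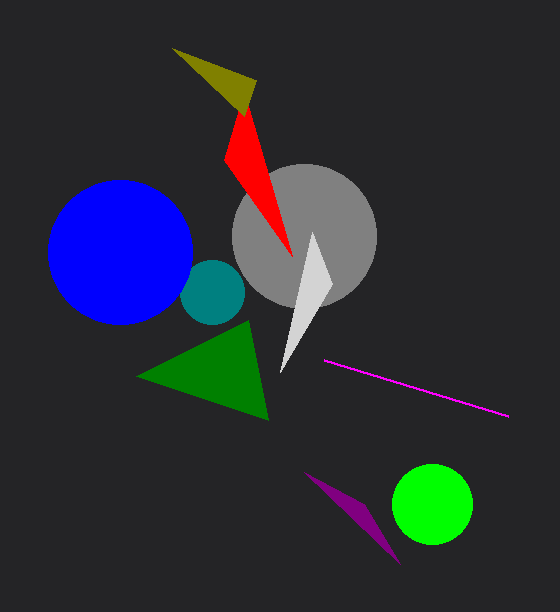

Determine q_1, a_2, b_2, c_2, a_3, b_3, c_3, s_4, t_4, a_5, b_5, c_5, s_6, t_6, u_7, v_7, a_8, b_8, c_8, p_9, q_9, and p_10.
q_1 = 504
a_2 = 432
b_2 = 504
c_2 = 40
a_3 = 304
b_3 = 236
c_3 = 72
s_4 = 312
t_4 = 232
a_5 = 212
b_5 = 292
c_5 = 32
s_6 = 508
t_6 = 416
u_7 = 292
v_7 = 256
a_8 = 120
b_8 = 252
c_8 = 72
p_9 = 136
q_9 = 376
p_10 = 172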